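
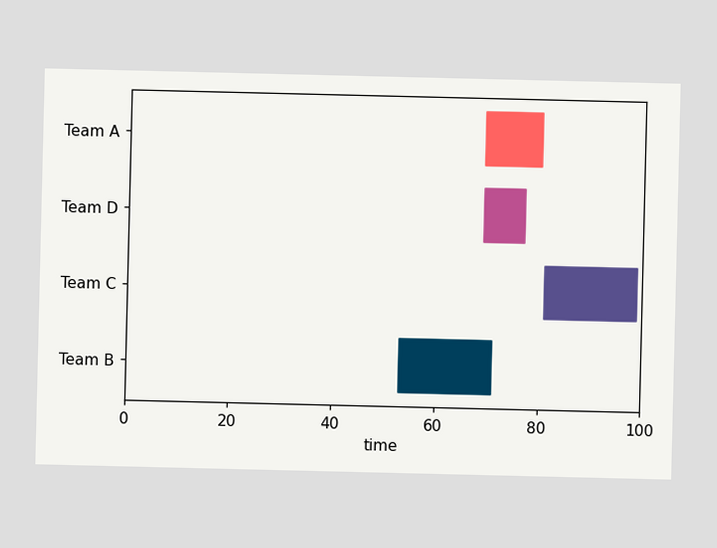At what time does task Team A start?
69

The Team A bar begins at t=69.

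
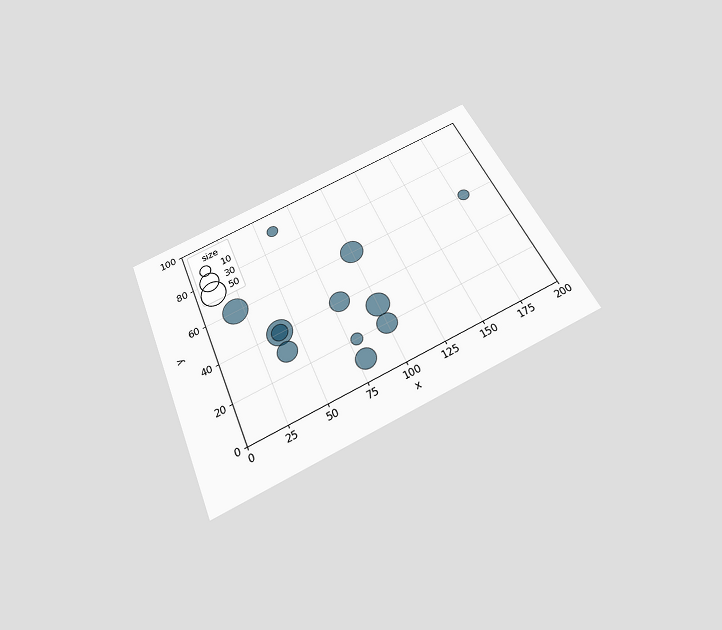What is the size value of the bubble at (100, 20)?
30

The chart is tilted about 24° counter-clockwise and viewed slightly from below. Matching the bubble at (100, 20) against the size legend gives 30.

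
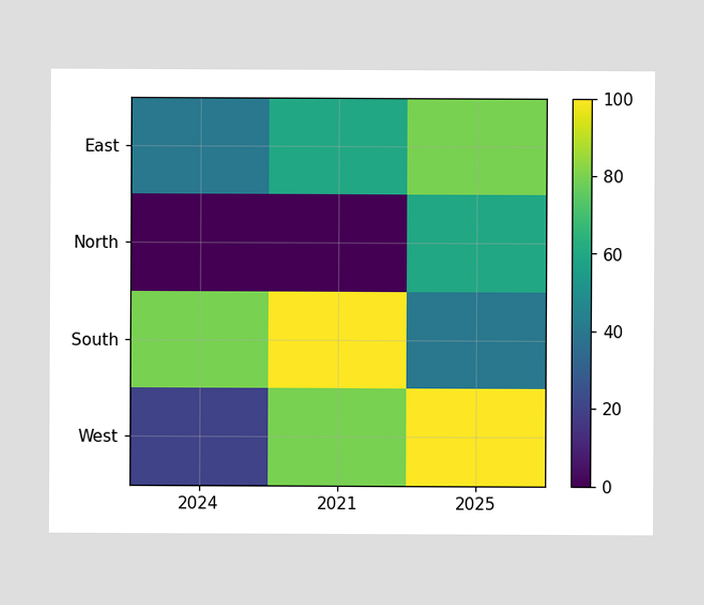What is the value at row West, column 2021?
80

Matching cell (West, 2021) against the colorbar gives 80.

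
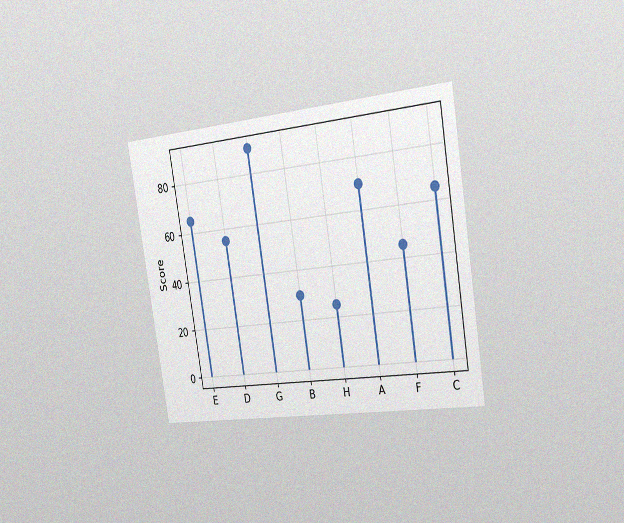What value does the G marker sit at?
The chart is tilted about 9° counter-clockwise and viewed slightly from the right, with some photo noise. The G marker sits at 90.

90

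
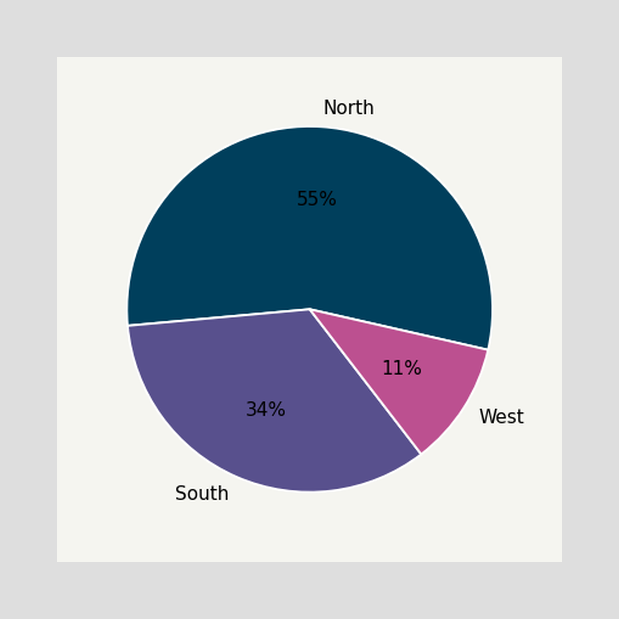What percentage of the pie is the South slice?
The South slice takes up 34% of the pie.

34%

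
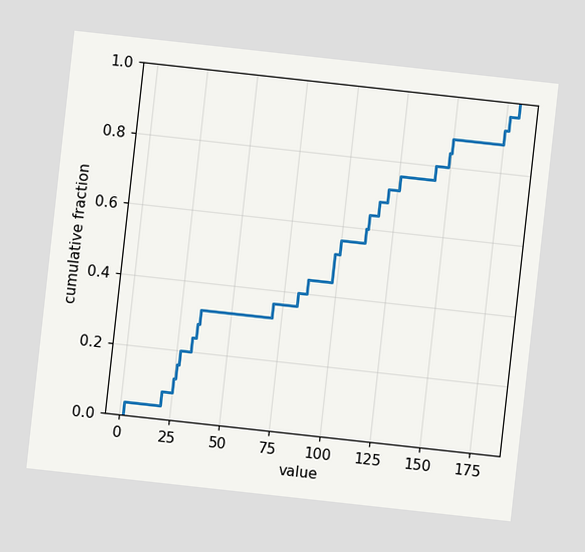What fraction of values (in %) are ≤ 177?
96%

The chart is tilted about 6° clockwise. At x=177 the ECDF step is at 96%.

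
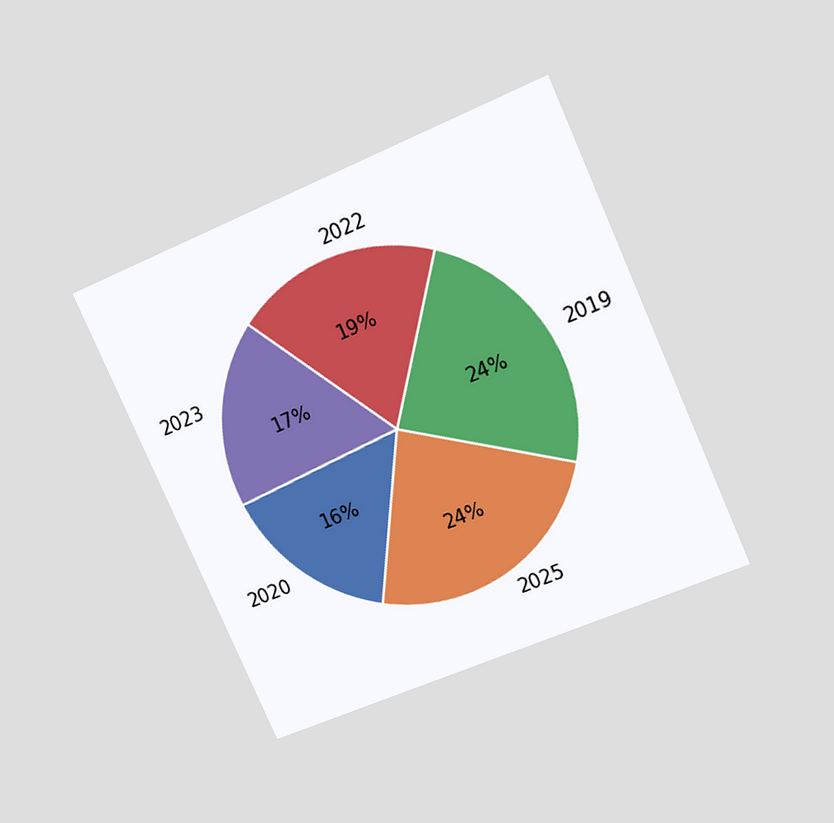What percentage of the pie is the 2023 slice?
The chart is tilted about 24° counter-clockwise and viewed at a slight angle. The 2023 slice takes up 17% of the pie.

17%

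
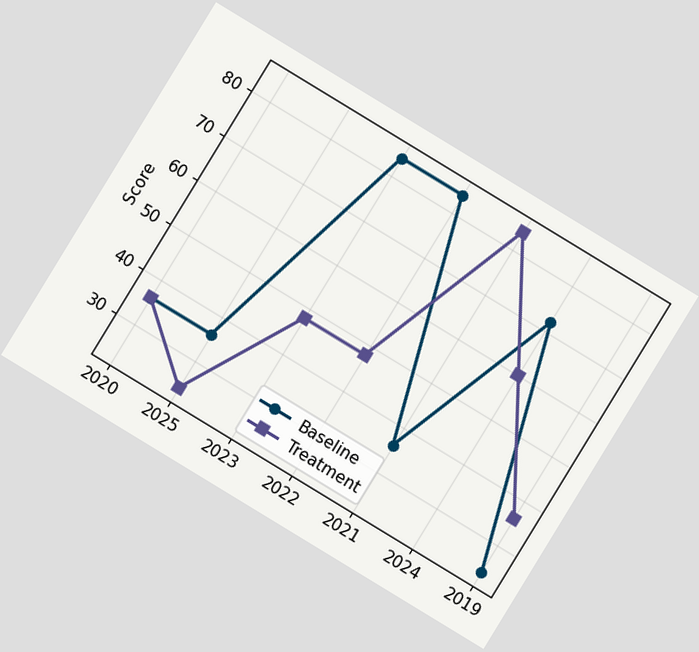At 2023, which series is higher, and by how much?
Baseline, by 36

The chart is tilted about 31° clockwise. At 2023, Baseline sits above the other line by 36.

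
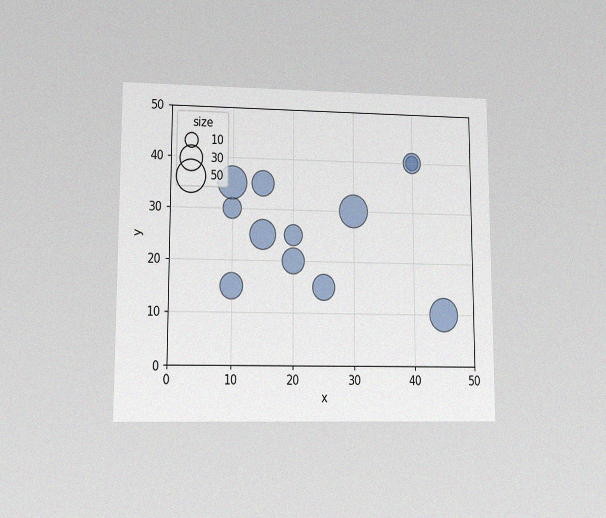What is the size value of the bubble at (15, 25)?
40

The chart is viewed at a slight angle, with some photo noise. Matching the bubble at (15, 25) against the size legend gives 40.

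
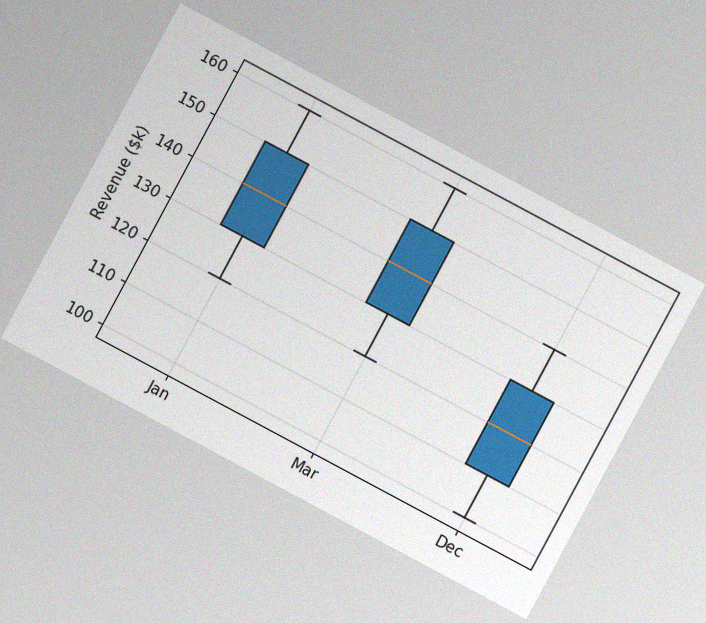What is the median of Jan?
The chart is tilted about 28° clockwise, with some photo noise. The median line in the Jan box sits at $140k.

$140k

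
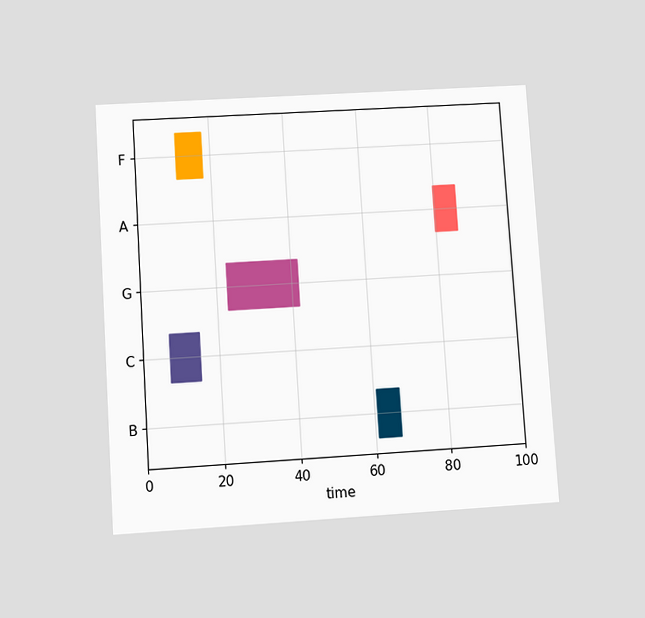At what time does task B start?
The chart is tilted about 4° counter-clockwise and viewed at a slight angle. The B bar begins at t=61.

61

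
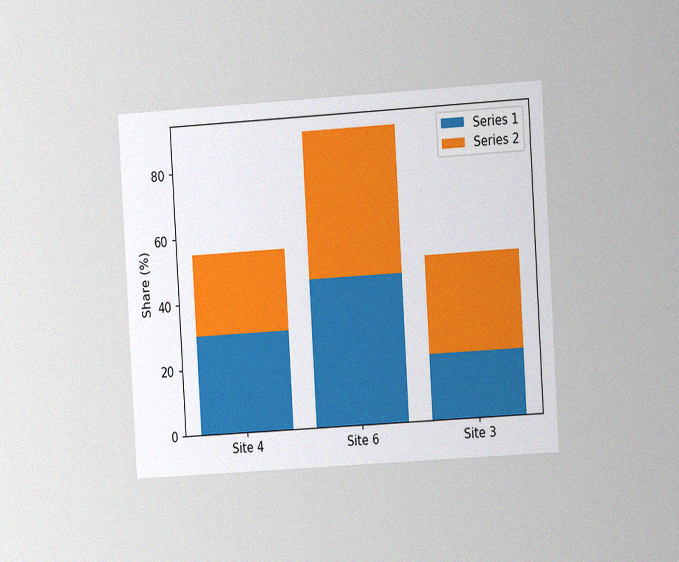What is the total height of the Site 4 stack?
55%

The chart is tilted about 3° counter-clockwise and viewed at a slight angle, with some photo noise. The Site 4 stack's top reaches 55% on the y-axis.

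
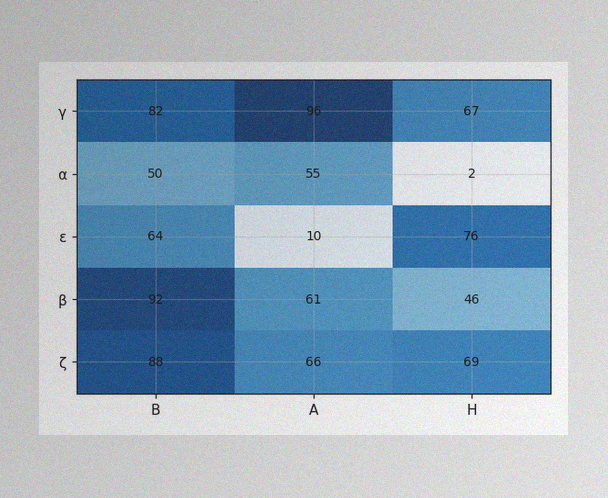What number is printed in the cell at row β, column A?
61

The image has some photo noise and uneven lighting. The (β, A) cell reads 61.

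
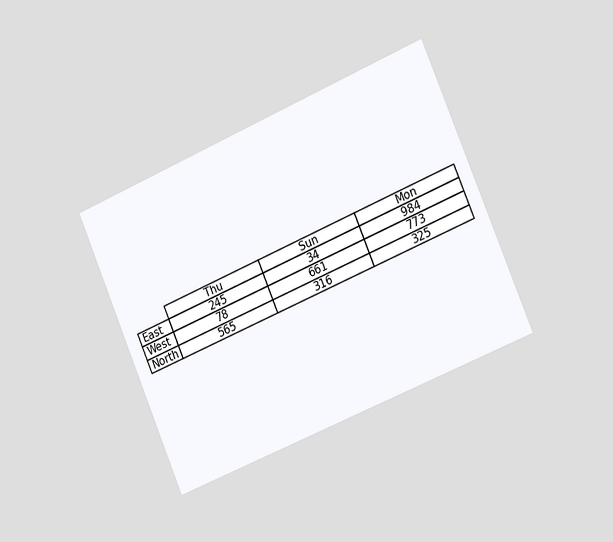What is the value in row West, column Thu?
The chart is tilted about 23° counter-clockwise and viewed slightly from the right. The (West, Thu) cell reads 78.

78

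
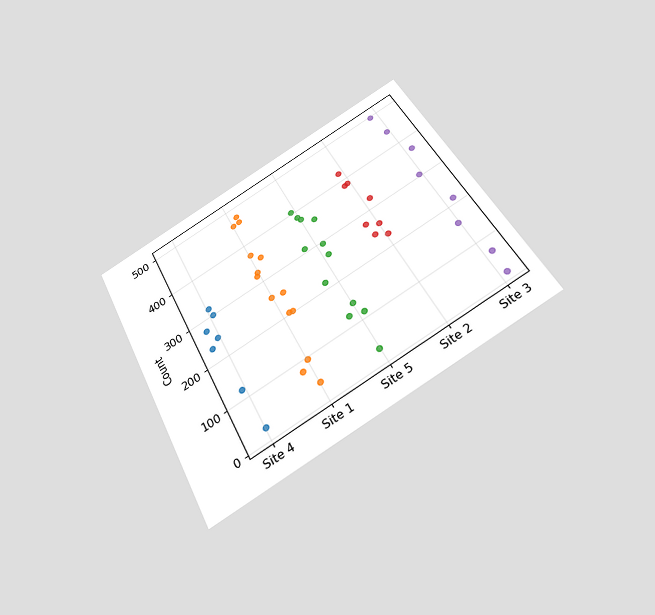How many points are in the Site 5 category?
The chart is tilted about 28° counter-clockwise and viewed slightly from below. Counting the markers in the Site 5 column gives 12.

12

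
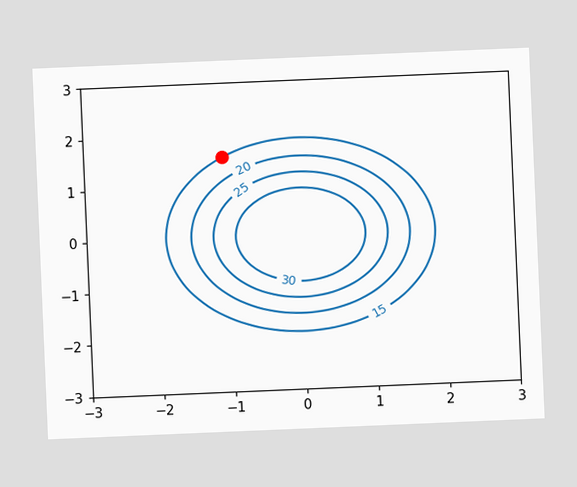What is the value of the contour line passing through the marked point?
The chart is tilted about 2° counter-clockwise. The marked point sits on the contour labelled 15.

15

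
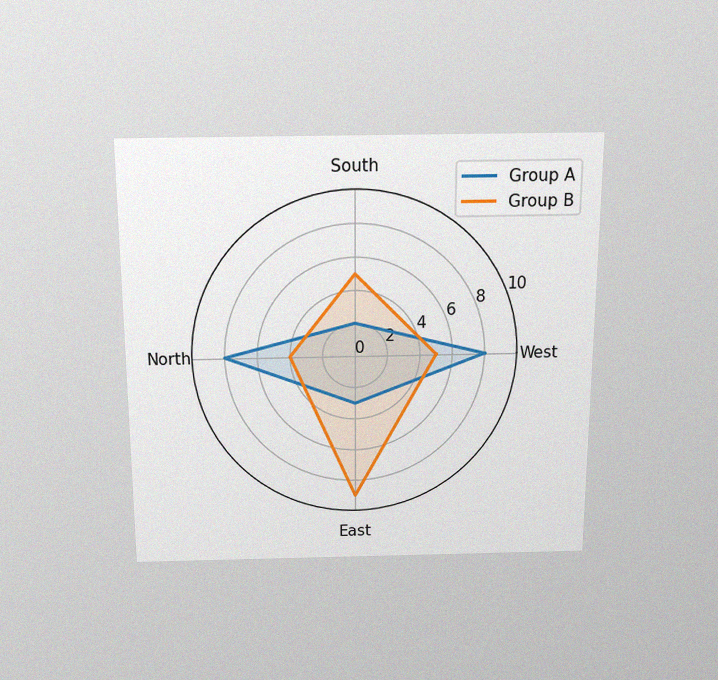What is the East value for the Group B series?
9

The chart is viewed slightly from above, with some photo noise. On the East axis, Group B reaches 9.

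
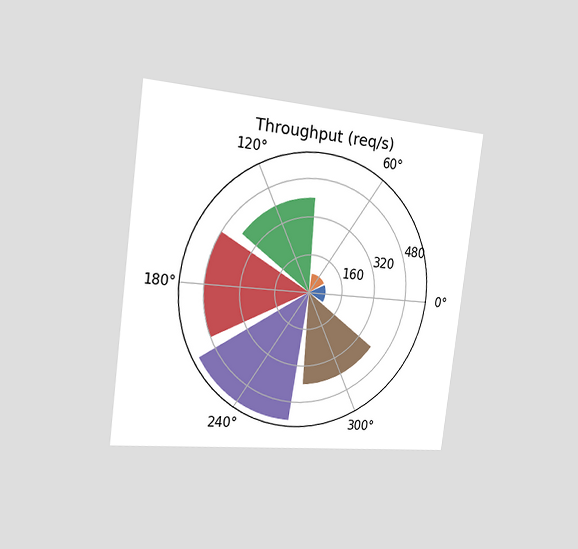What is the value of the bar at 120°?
400req/s

The chart is tilted about 7° clockwise and viewed slightly from the left. The bar at 120° reaches 400req/s on the radial axis.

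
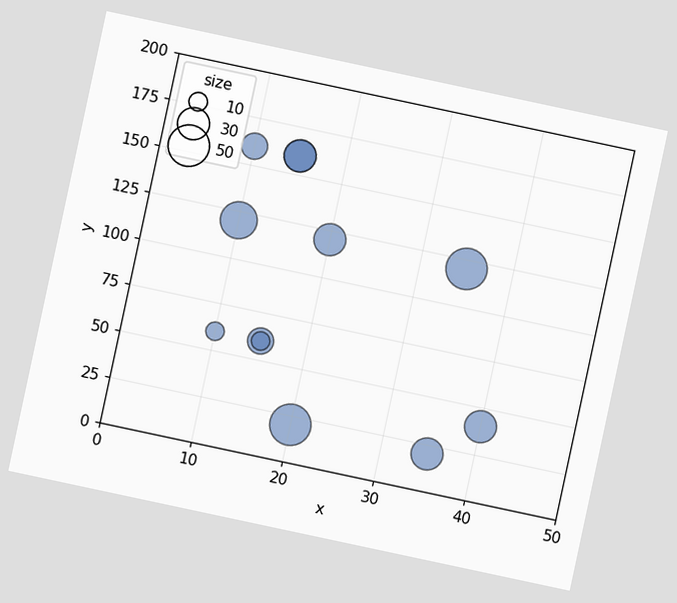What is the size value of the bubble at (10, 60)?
10

The chart is tilted about 12° clockwise. Matching the bubble at (10, 60) against the size legend gives 10.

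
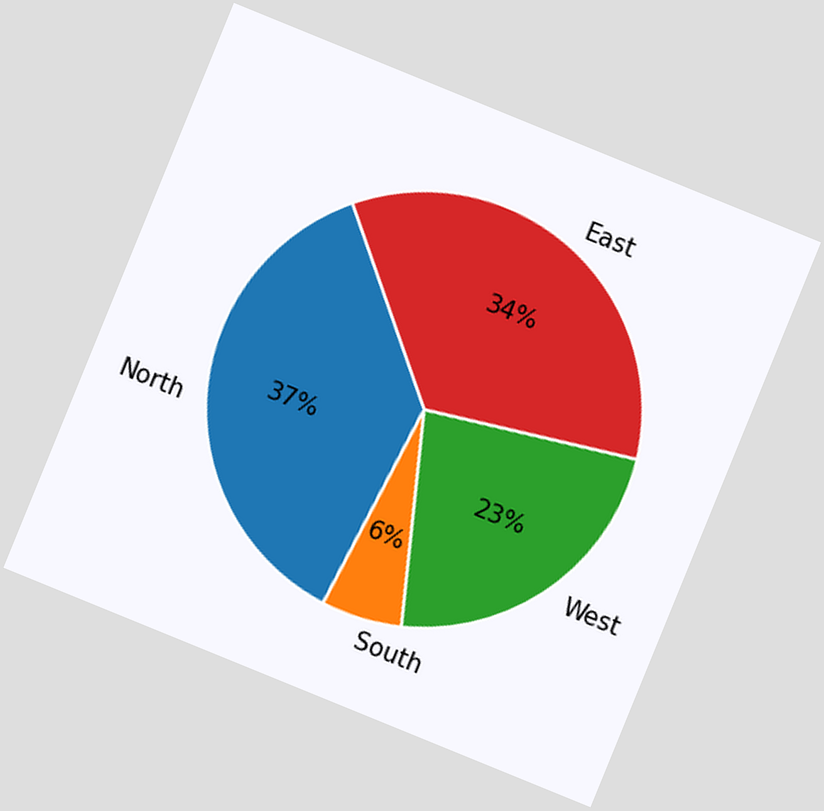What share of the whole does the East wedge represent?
34%

The chart is tilted about 22° clockwise. The East slice takes up 34% of the pie.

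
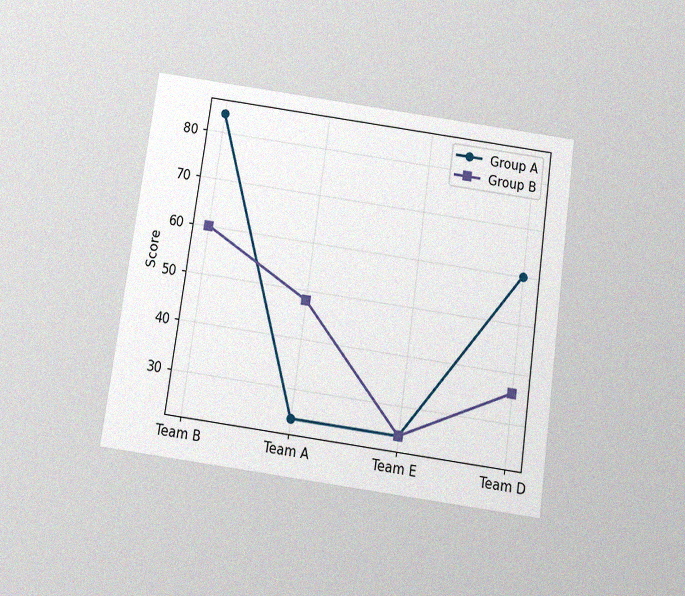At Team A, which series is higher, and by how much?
Group B, by 24

The chart is tilted about 8° clockwise and viewed slightly from below, with some photo noise. At Team A, Group B sits above the other line by 24.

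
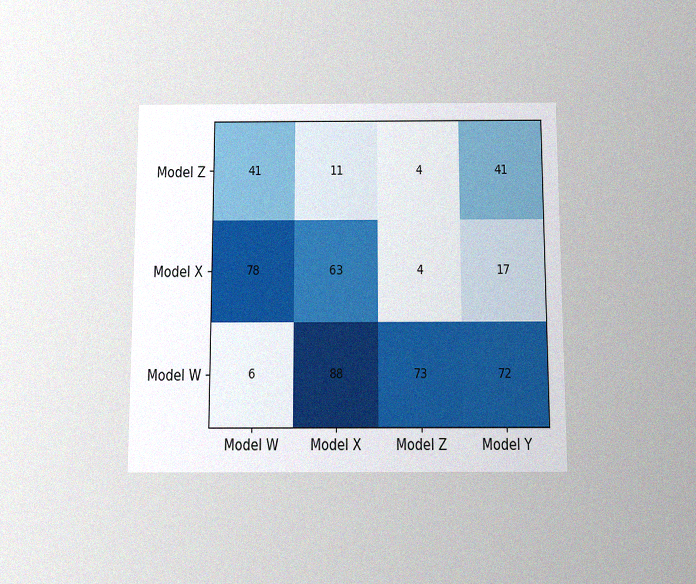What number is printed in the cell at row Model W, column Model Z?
73

The chart is viewed slightly from below, with some photo noise. The (Model W, Model Z) cell reads 73.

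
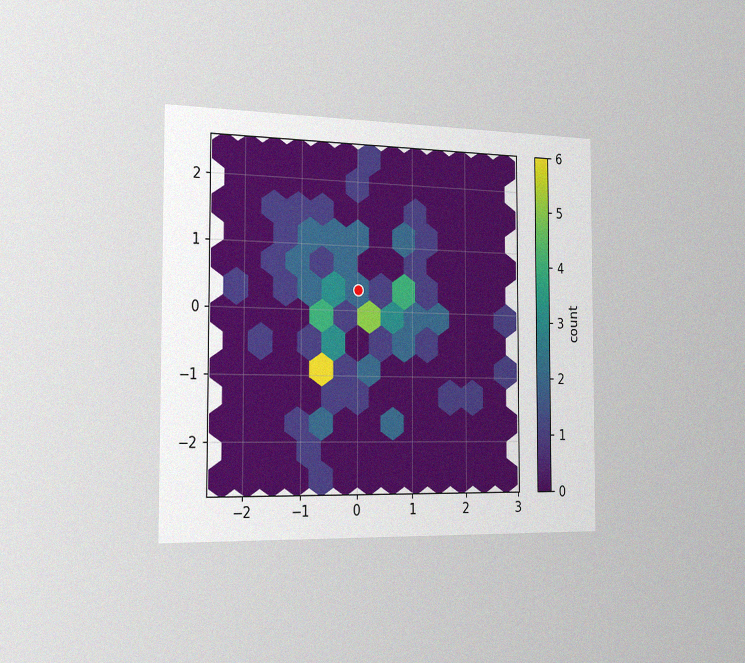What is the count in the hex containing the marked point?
The chart is viewed slightly from the left, with some photo noise. The marked hex reads 2 on the colorbar.

2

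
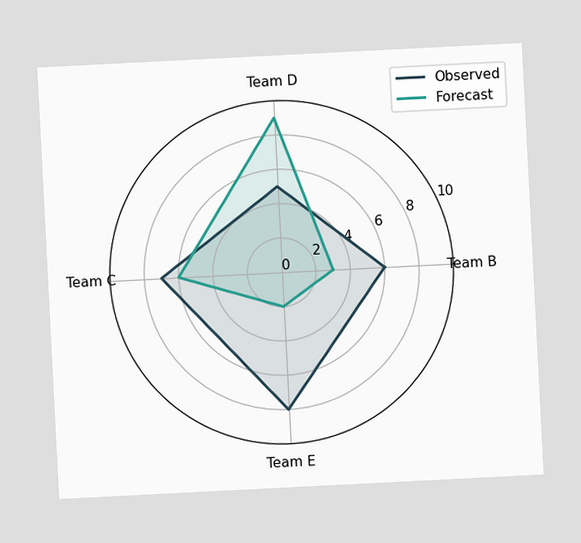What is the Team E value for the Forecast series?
The chart is tilted about 3° counter-clockwise. On the Team E axis, Forecast reaches 2.

2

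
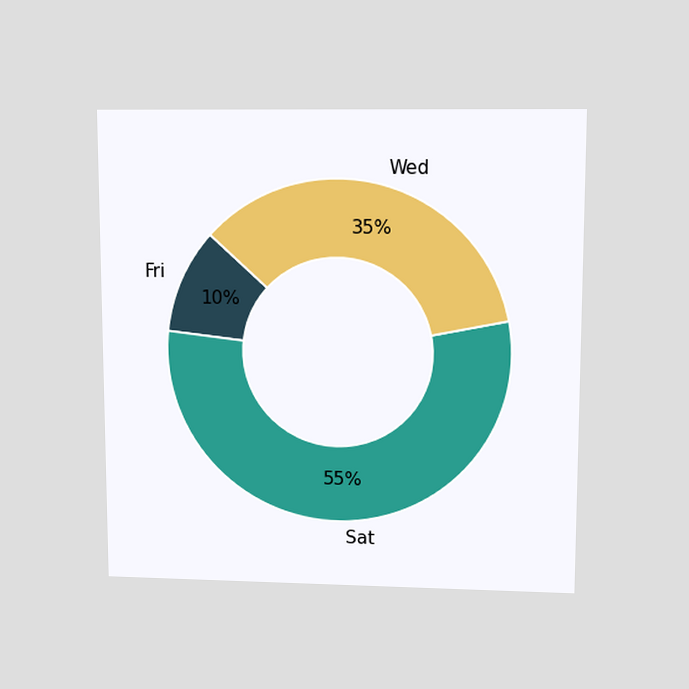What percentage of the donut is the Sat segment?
The chart is viewed at a slight angle. The Sat segment takes up 55% of the ring.

55%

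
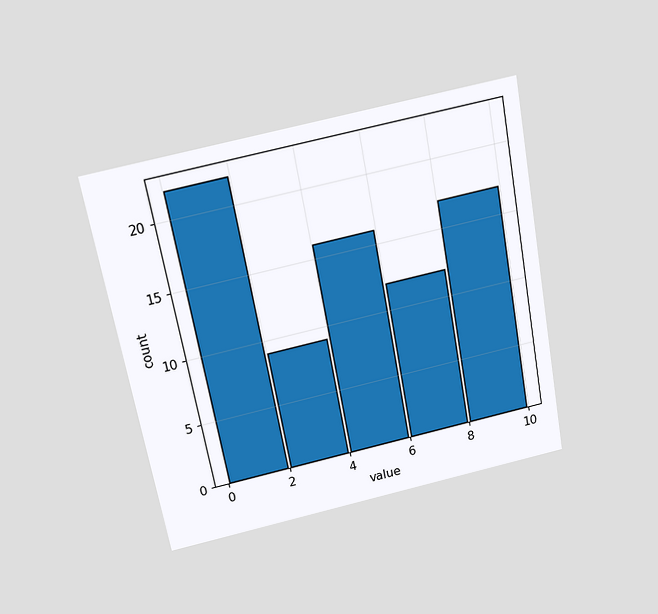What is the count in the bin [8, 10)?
The chart is tilted about 11° counter-clockwise and viewed slightly from above. The [8, 10) bin has height 17.

17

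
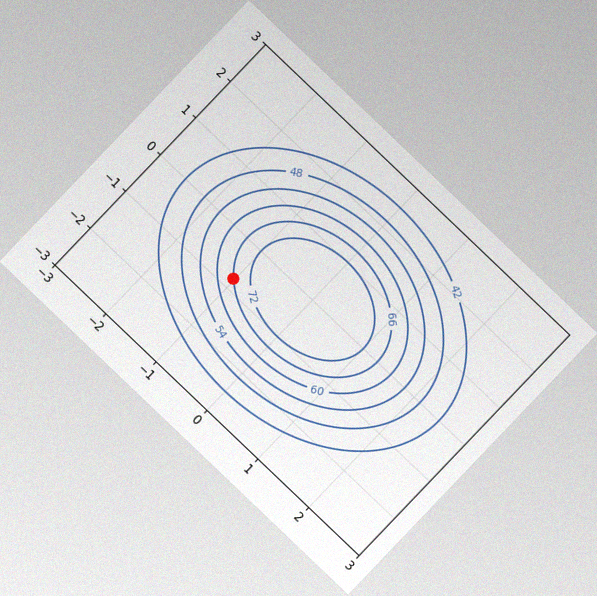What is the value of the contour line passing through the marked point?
66

The chart is tilted about 44° clockwise, with some photo noise. The marked point sits on the contour labelled 66.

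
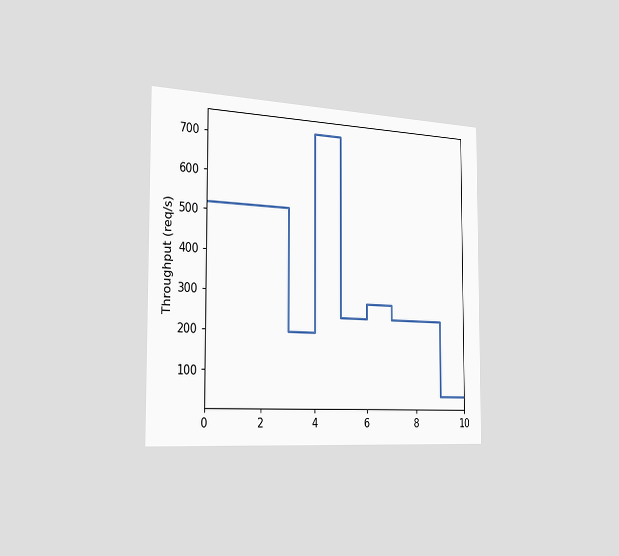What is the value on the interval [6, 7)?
The chart is viewed slightly from the left. On [6, 7) the step sits at 280req/s.

280req/s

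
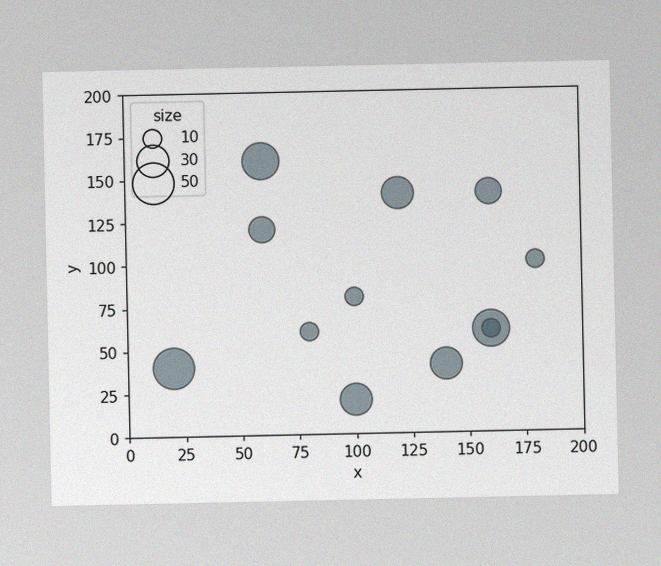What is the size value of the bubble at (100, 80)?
The image has some photo noise and uneven lighting. Matching the bubble at (100, 80) against the size legend gives 10.

10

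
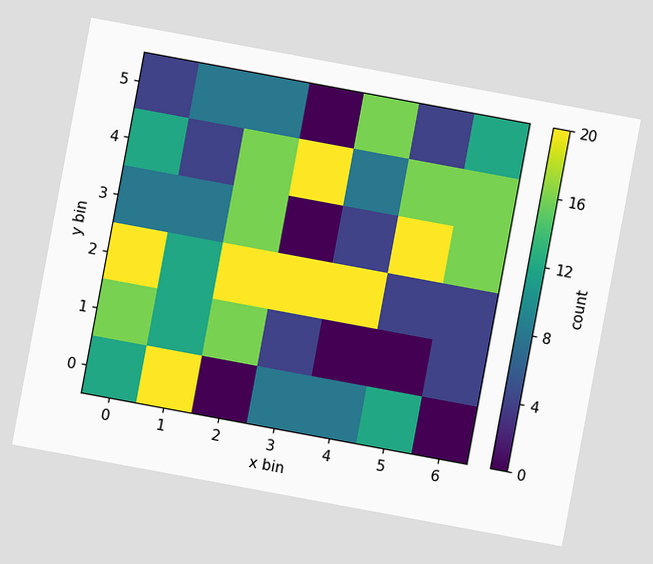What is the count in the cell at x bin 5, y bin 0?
The chart is tilted about 11° clockwise. Matching the cell (5, 0) against the colorbar gives 12.

12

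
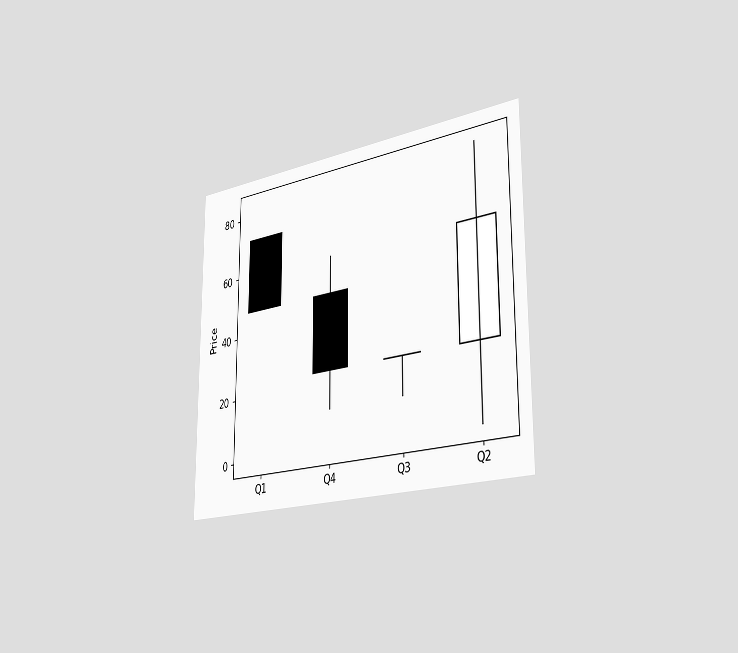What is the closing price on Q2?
The chart is viewed slightly from the right. The Q2 candle closes at 60.

60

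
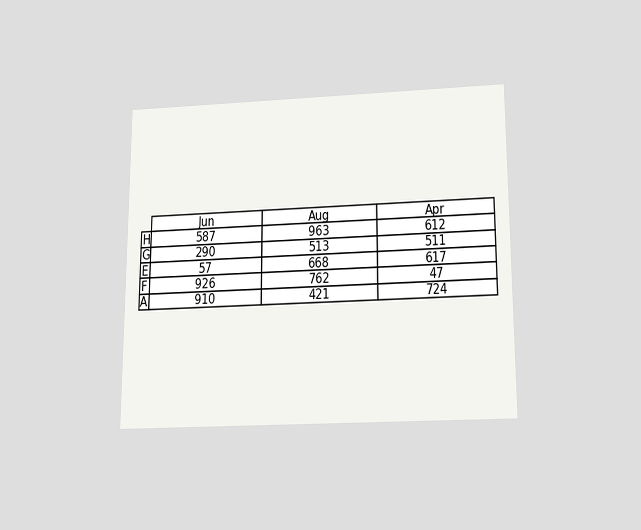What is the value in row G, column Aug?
513

The chart is viewed slightly from below. The (G, Aug) cell reads 513.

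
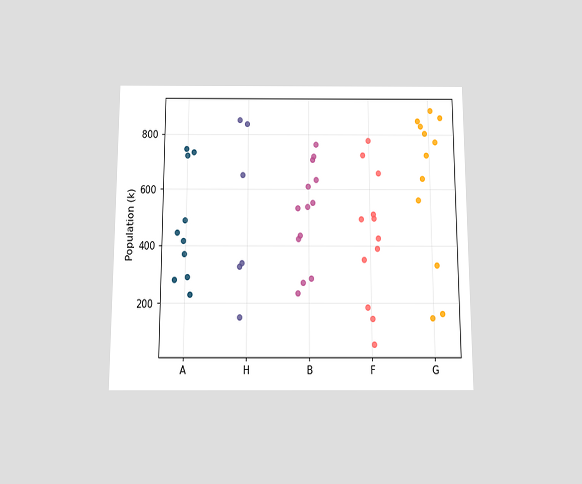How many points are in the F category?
The chart is viewed slightly from below. Counting the markers in the F column gives 12.

12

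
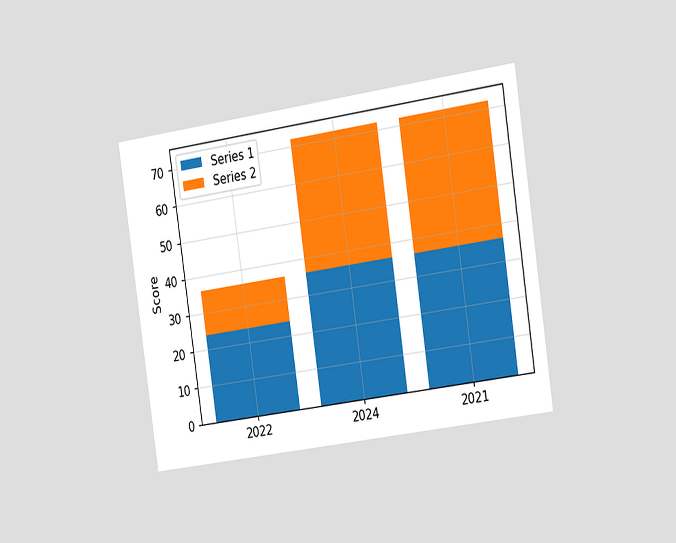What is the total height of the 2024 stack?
The chart is tilted about 8° counter-clockwise and viewed slightly from the right. The 2024 stack's top reaches 72 on the y-axis.

72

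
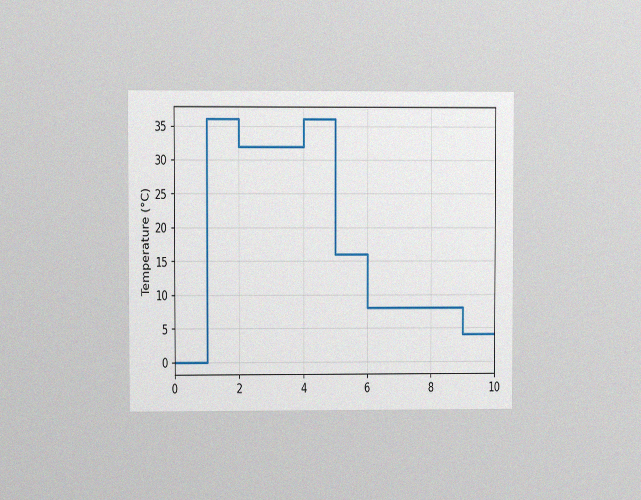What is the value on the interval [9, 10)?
4°C

The chart is viewed at a slight angle, with some photo noise. On [9, 10) the step sits at 4°C.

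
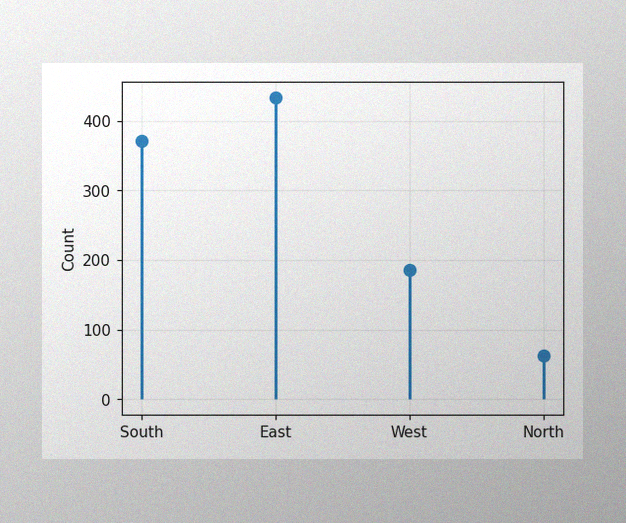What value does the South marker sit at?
The image has some photo noise and uneven lighting. The South marker sits at 372.

372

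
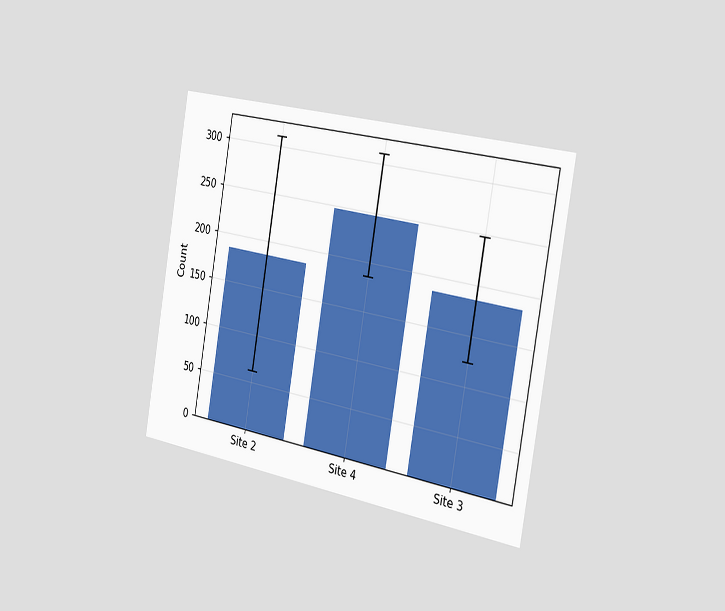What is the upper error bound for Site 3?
248

The chart is tilted about 10° clockwise and viewed slightly from the right. The Site 3 bar's upper whisker reaches 248.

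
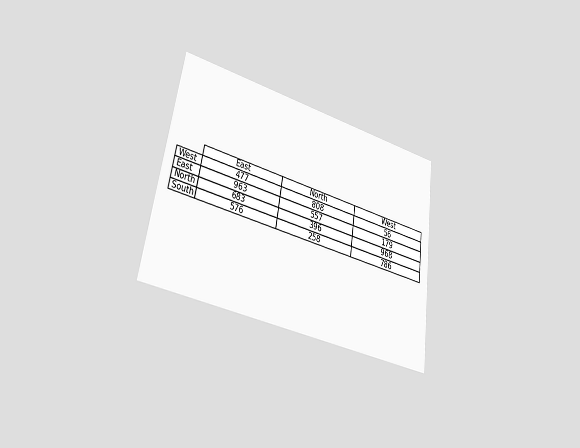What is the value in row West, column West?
56

The chart is tilted about 9° clockwise and viewed at a slight angle. The (West, West) cell reads 56.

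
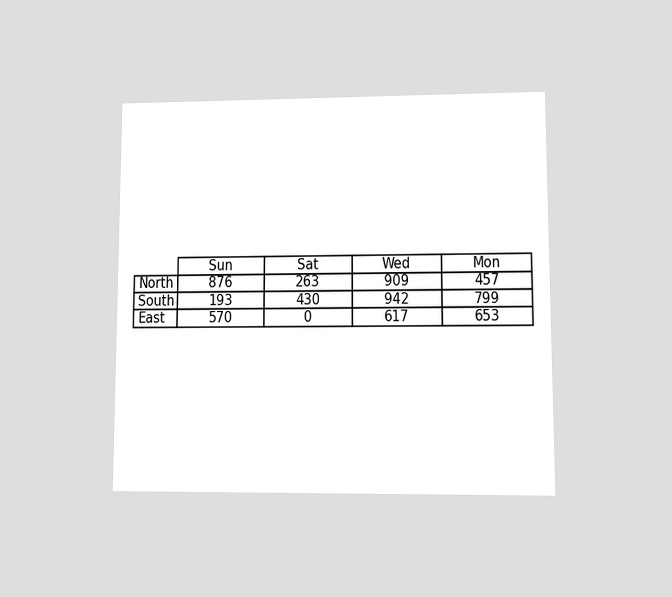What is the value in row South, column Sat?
430

The chart is viewed at a slight angle. The (South, Sat) cell reads 430.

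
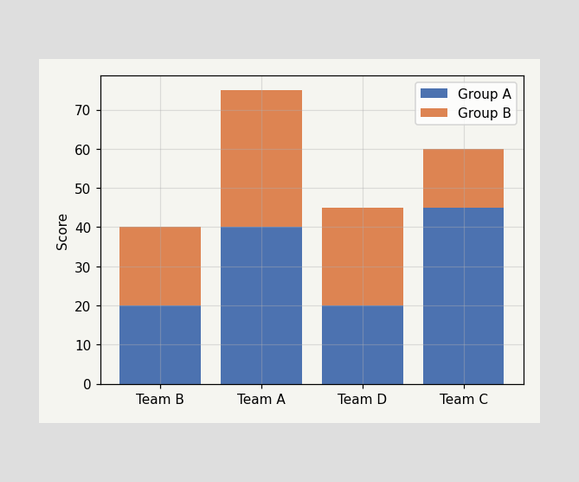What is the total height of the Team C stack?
60

The Team C stack's top reaches 60 on the y-axis.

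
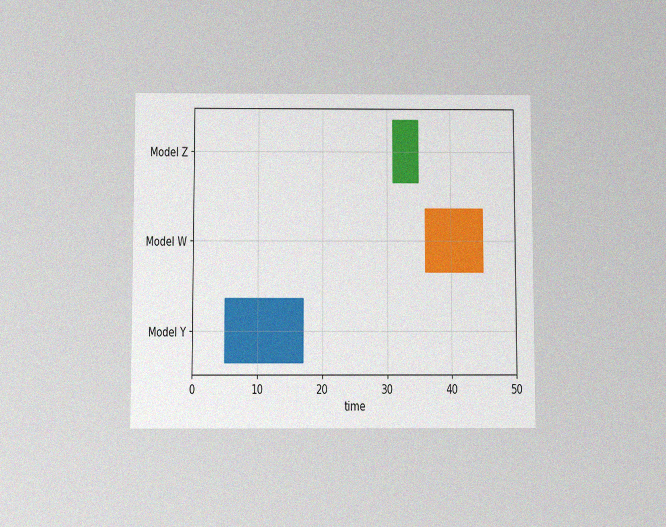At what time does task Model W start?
36

The chart is viewed slightly from below, with some photo noise. The Model W bar begins at t=36.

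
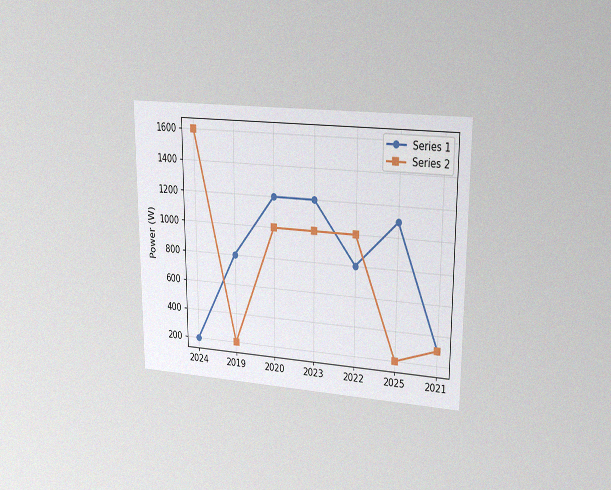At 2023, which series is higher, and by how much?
The chart is viewed at a slight angle, with some photo noise. At 2023, Series 1 sits above the other line by 200W.

Series 1, by 200W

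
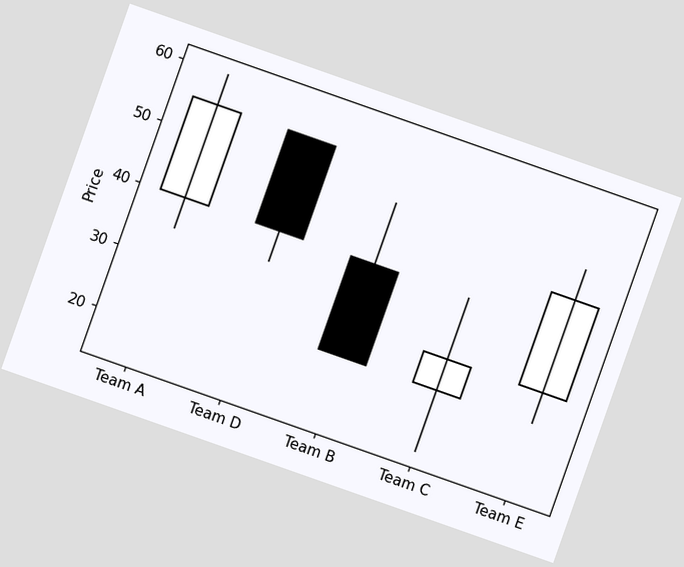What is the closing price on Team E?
The chart is tilted about 19° clockwise. The Team E candle closes at 45.

45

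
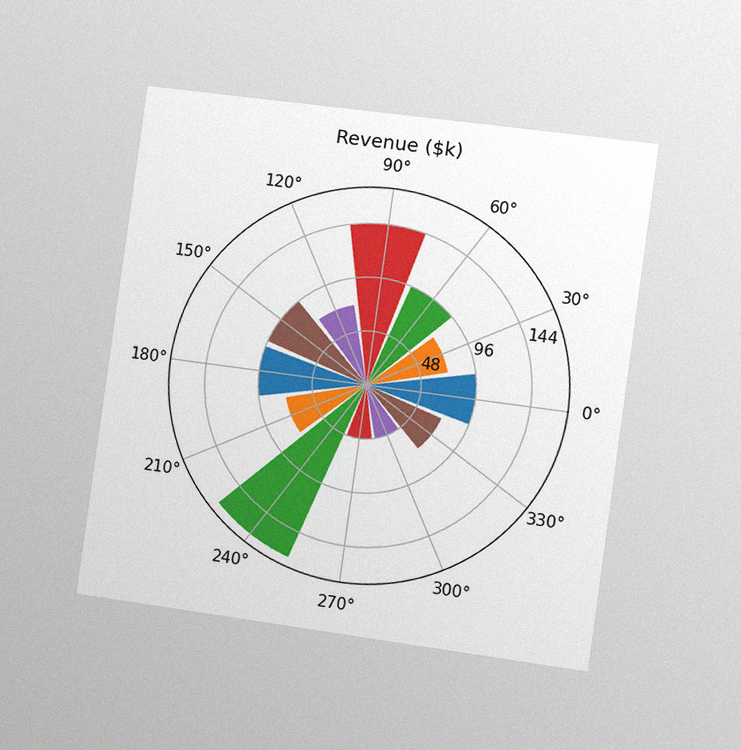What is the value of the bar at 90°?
$144k

The chart is tilted about 8° clockwise and viewed slightly from the right, with some photo noise. The bar at 90° reaches $144k on the radial axis.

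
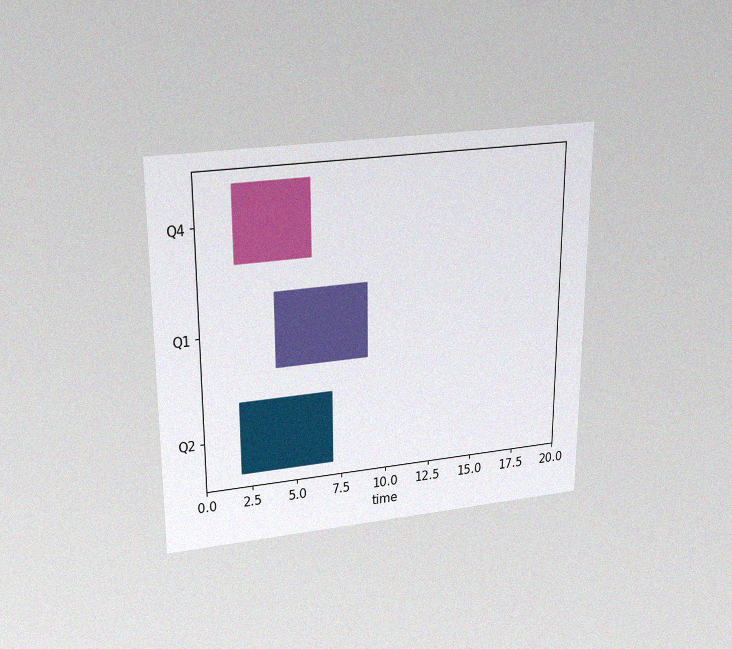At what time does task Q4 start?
The chart is viewed slightly from above, with some photo noise. The Q4 bar begins at t=2.

2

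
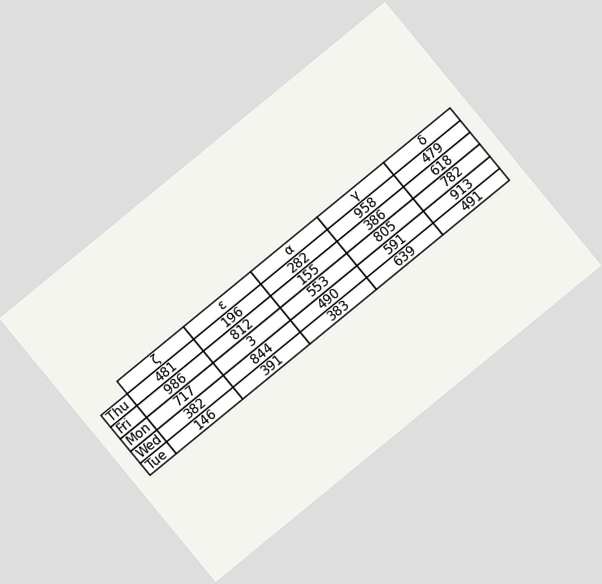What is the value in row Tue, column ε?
The chart is tilted about 39° counter-clockwise. The (Tue, ε) cell reads 391.

391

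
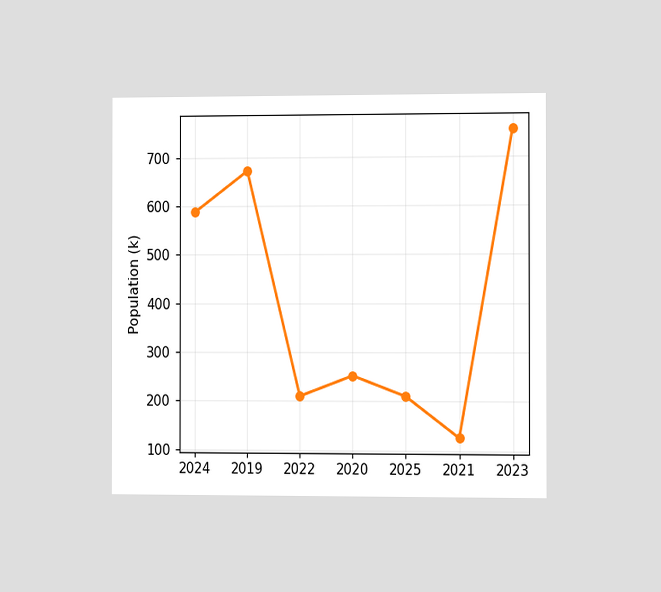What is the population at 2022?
The chart is viewed slightly from the right. At 2022, the line is at 210k.

210k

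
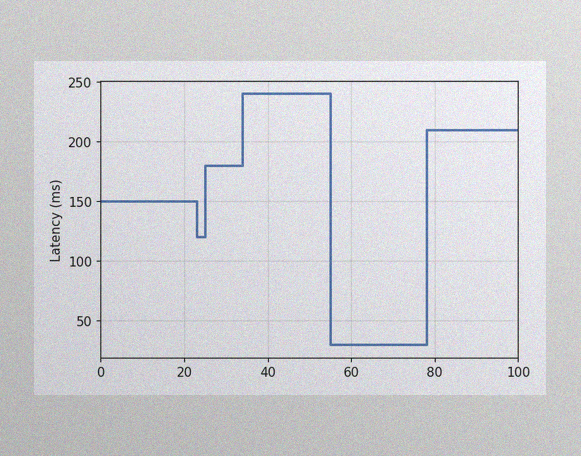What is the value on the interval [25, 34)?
The image has some photo noise and uneven lighting. On [25, 34) the step sits at 180ms.

180ms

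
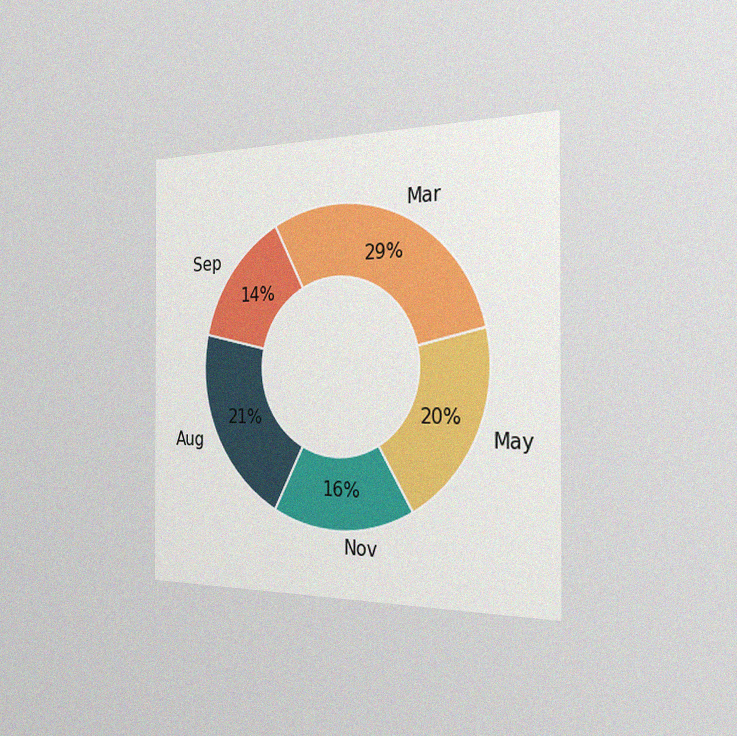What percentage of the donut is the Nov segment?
16%

The chart is viewed slightly from the right, with some photo noise. The Nov segment takes up 16% of the ring.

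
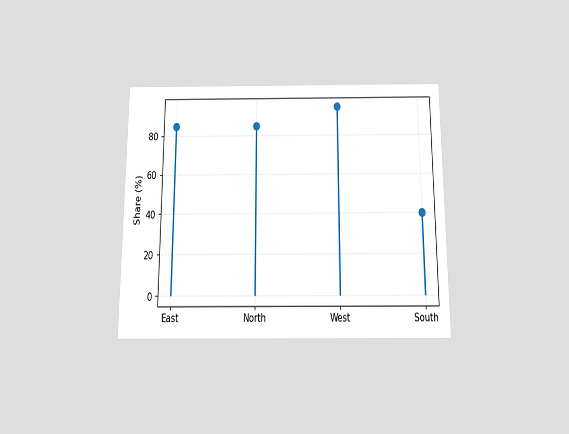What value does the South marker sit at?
40%

The chart is viewed slightly from below. The South marker sits at 40%.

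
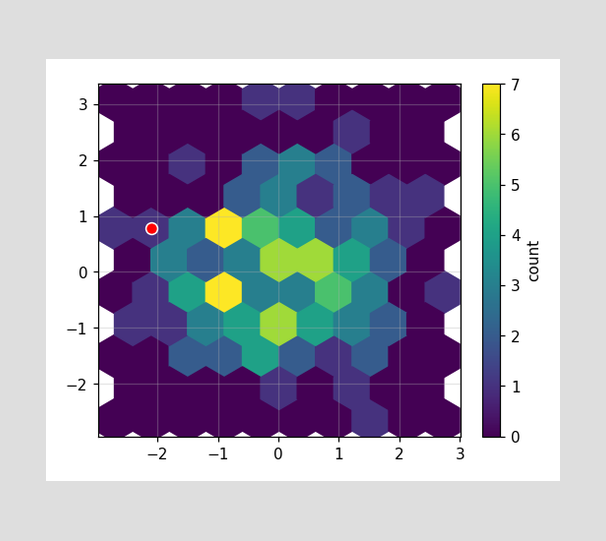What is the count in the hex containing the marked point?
The marked hex reads 1 on the colorbar.

1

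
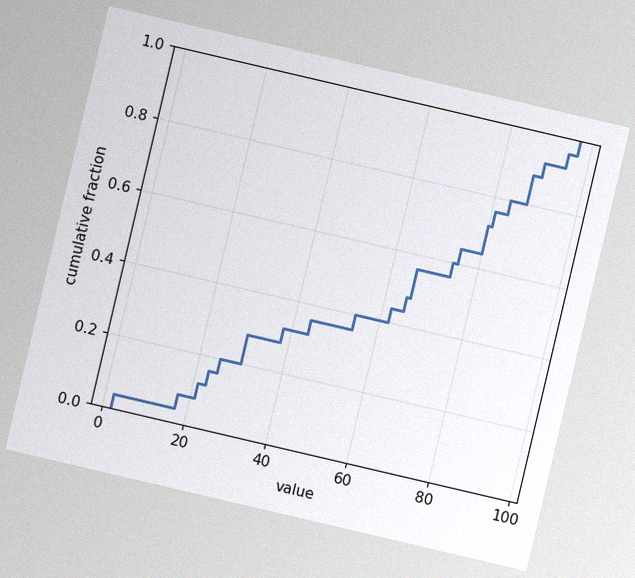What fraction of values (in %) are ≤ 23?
The chart is tilted about 13° clockwise, with some photo noise. At x=23 the ECDF step is at 16%.

16%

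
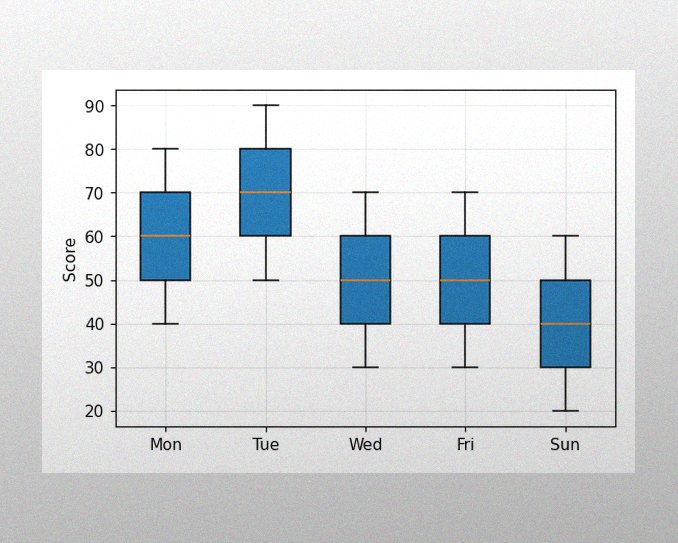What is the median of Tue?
The image has some photo noise and uneven lighting. The median line in the Tue box sits at 70.

70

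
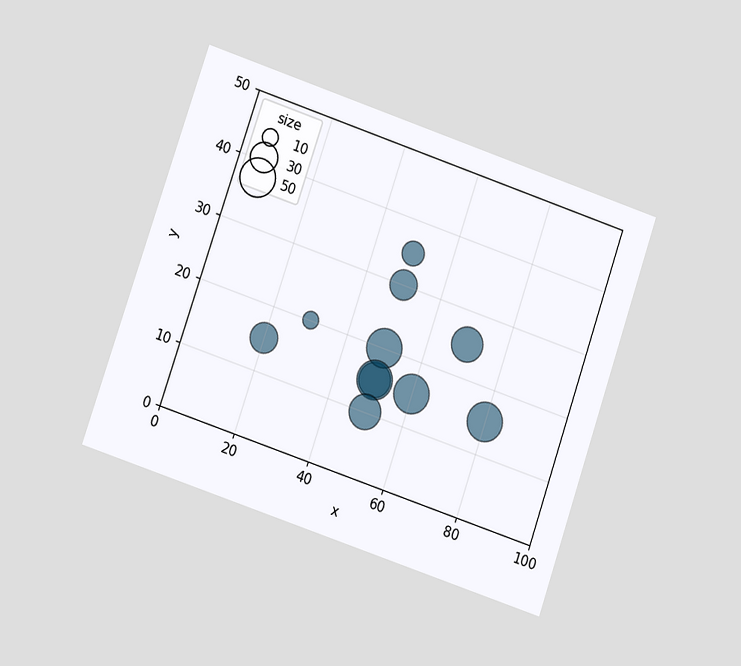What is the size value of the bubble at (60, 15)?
The chart is tilted about 19° clockwise and viewed at a slight angle. Matching the bubble at (60, 15) against the size legend gives 50.

50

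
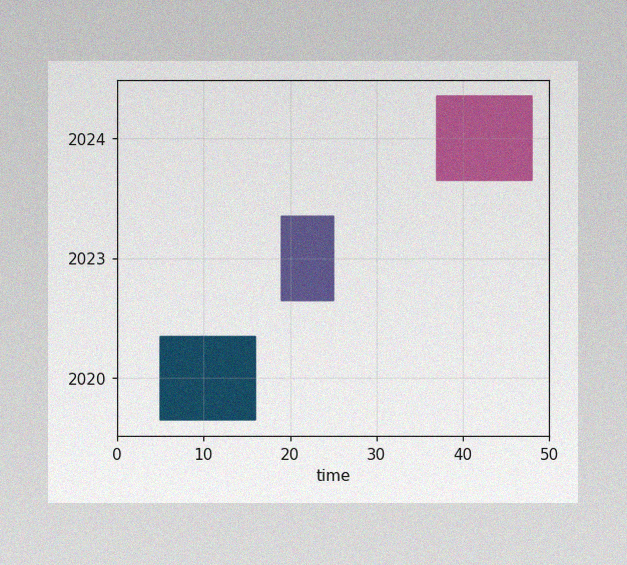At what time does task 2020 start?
5

The image has some photo noise and uneven lighting. The 2020 bar begins at t=5.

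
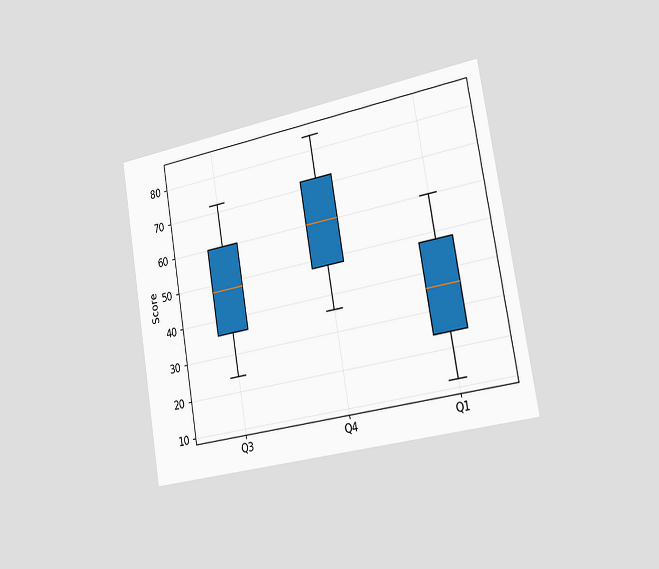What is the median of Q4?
60

The chart is tilted about 10° counter-clockwise and viewed slightly from the right. The median line in the Q4 box sits at 60.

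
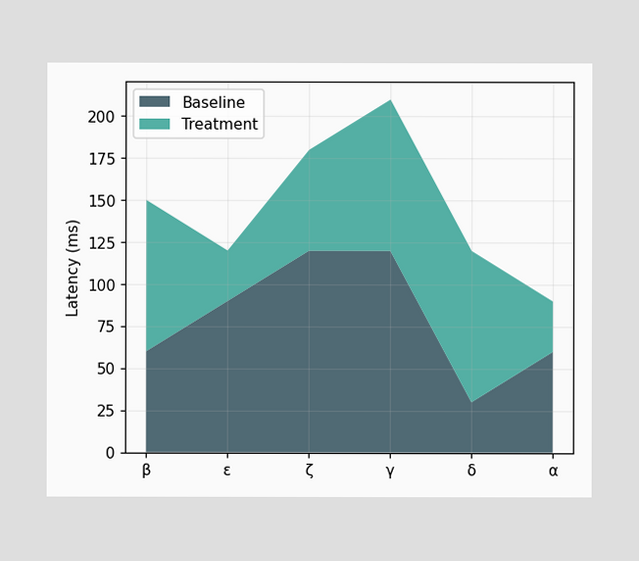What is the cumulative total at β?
150ms

The stacked total at β reaches 150ms.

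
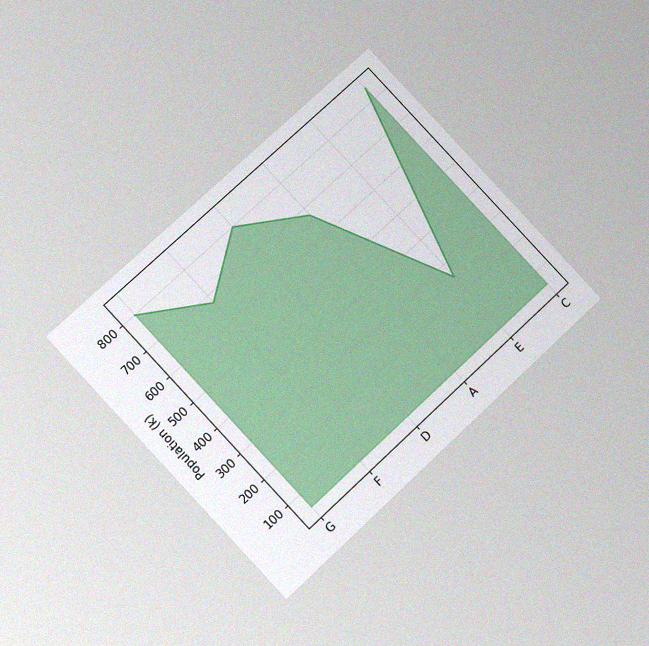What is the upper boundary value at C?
The chart is tilted about 43° counter-clockwise and viewed at a slight angle, with some photo noise. At C the upper boundary is at 840k.

840k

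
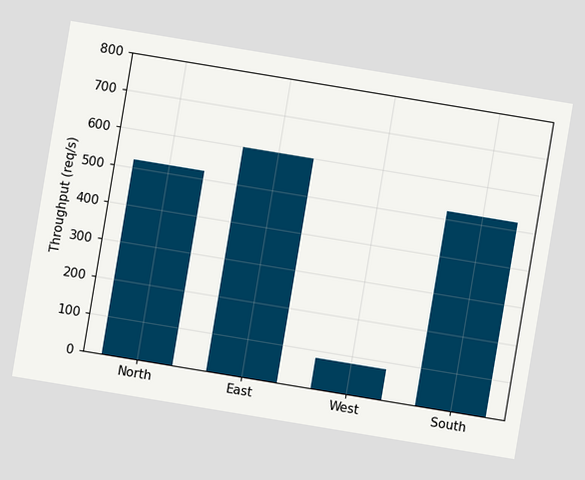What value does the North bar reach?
The chart is tilted about 9° clockwise. Reading along the chart's y-axis, the North bar reaches 520req/s.

520req/s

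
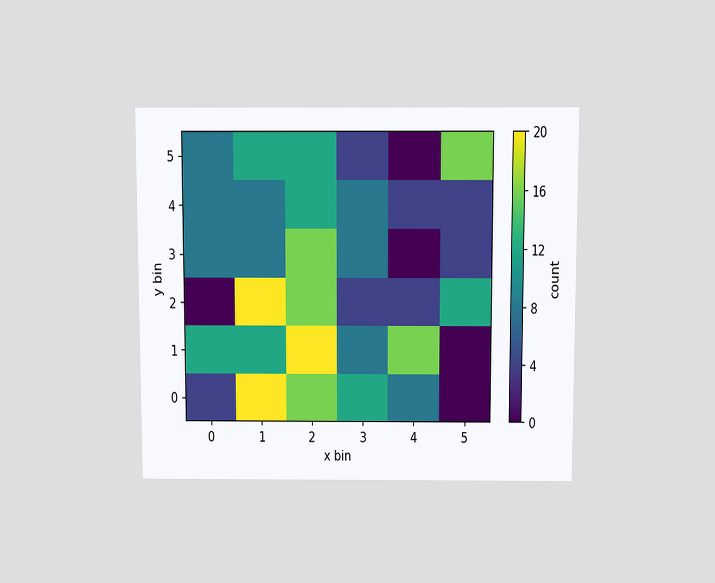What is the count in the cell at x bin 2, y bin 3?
16

The chart is viewed slightly from above. Matching the cell (2, 3) against the colorbar gives 16.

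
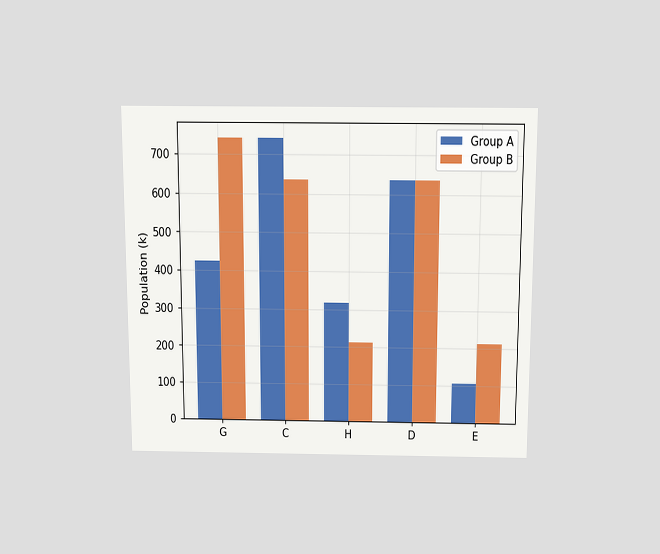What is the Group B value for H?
The chart is viewed slightly from above. The Group B bar at H reaches 212k on the y-axis.

212k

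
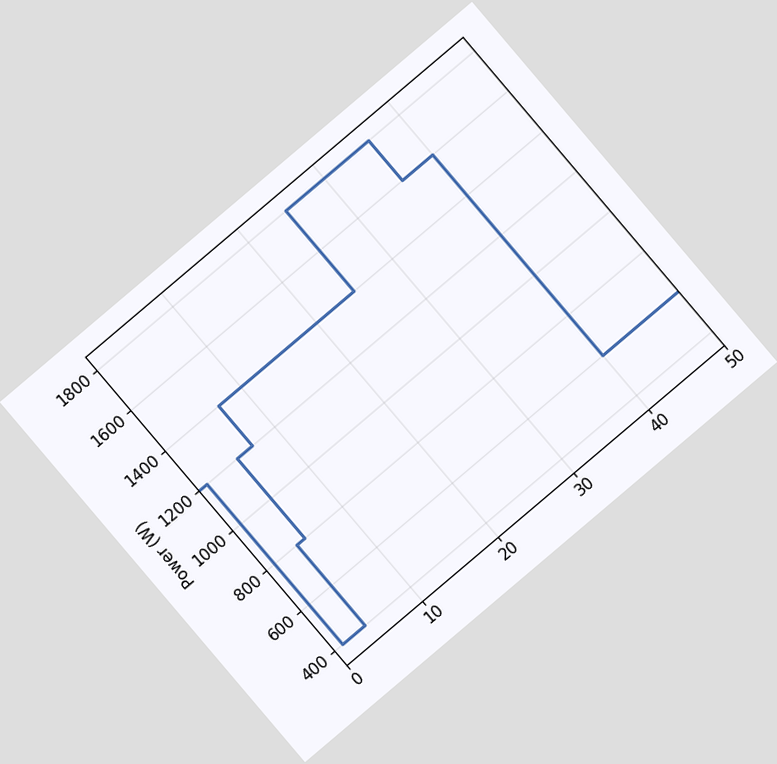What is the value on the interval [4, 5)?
800W

The chart is tilted about 40° counter-clockwise. On [4, 5) the step sits at 800W.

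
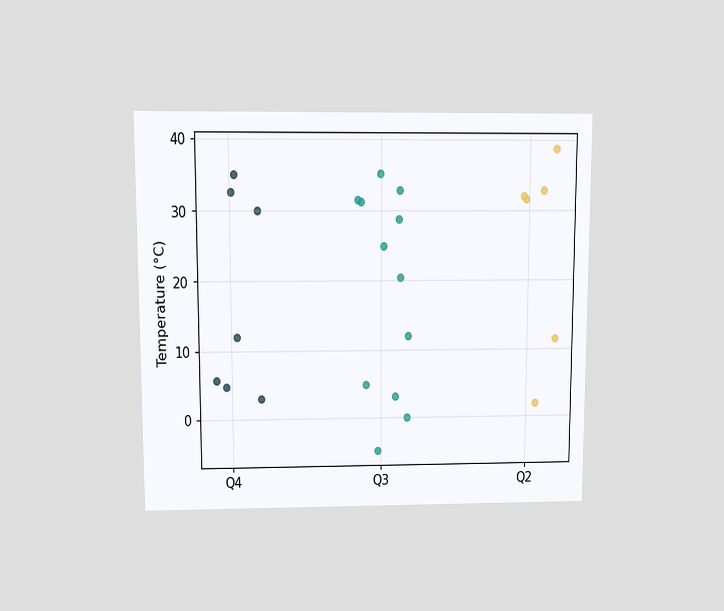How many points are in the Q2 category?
6

The chart is viewed at a slight angle. Counting the markers in the Q2 column gives 6.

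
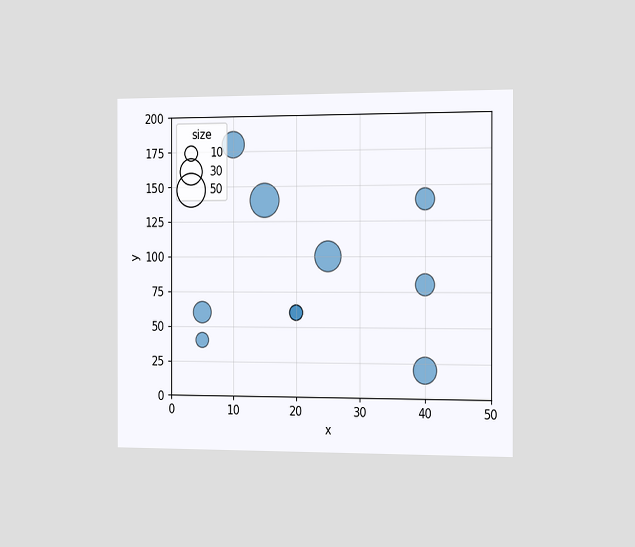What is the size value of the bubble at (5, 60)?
The chart is viewed slightly from the right. Matching the bubble at (5, 60) against the size legend gives 20.

20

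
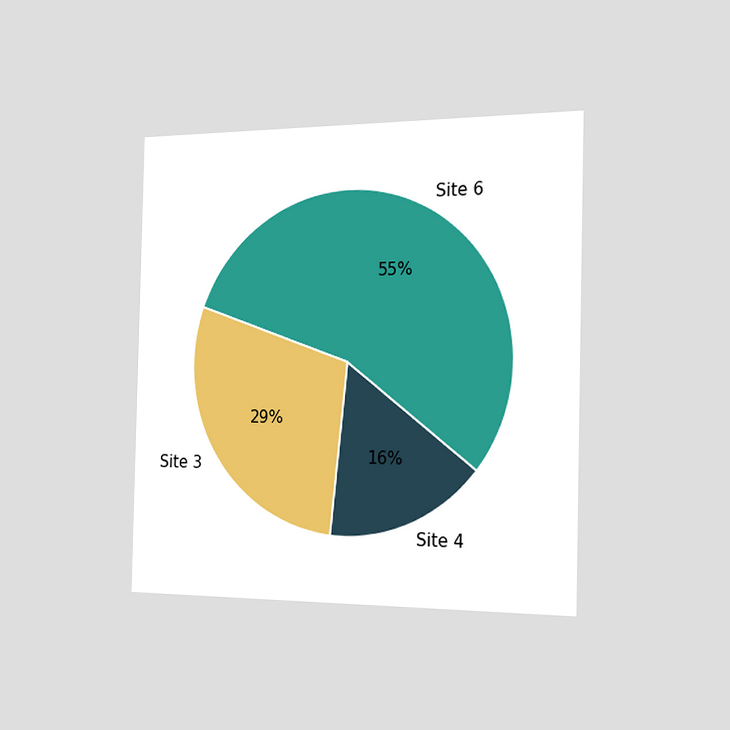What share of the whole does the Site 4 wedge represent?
The chart is viewed slightly from the right. The Site 4 slice takes up 16% of the pie.

16%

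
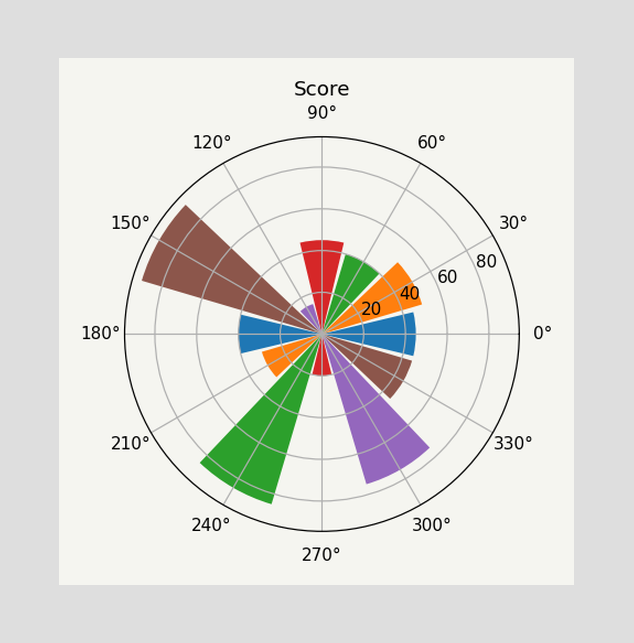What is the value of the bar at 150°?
90

The bar at 150° reaches 90 on the radial axis.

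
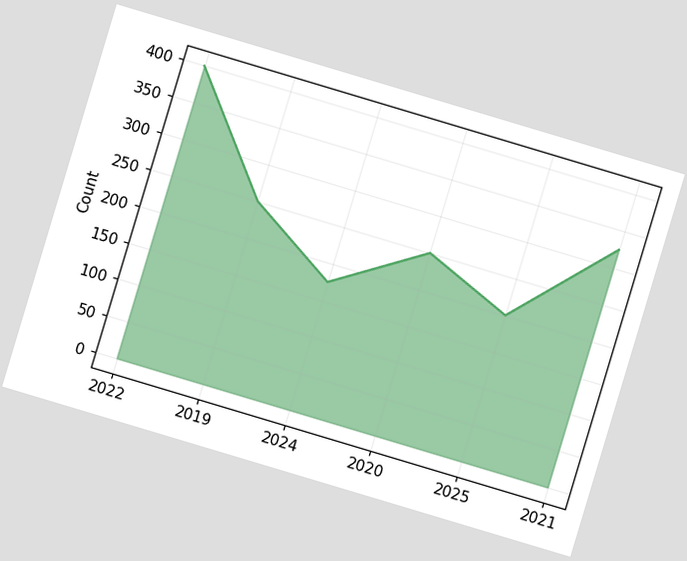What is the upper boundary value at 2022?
The chart is tilted about 17° clockwise. At 2022 the upper boundary is at 400.

400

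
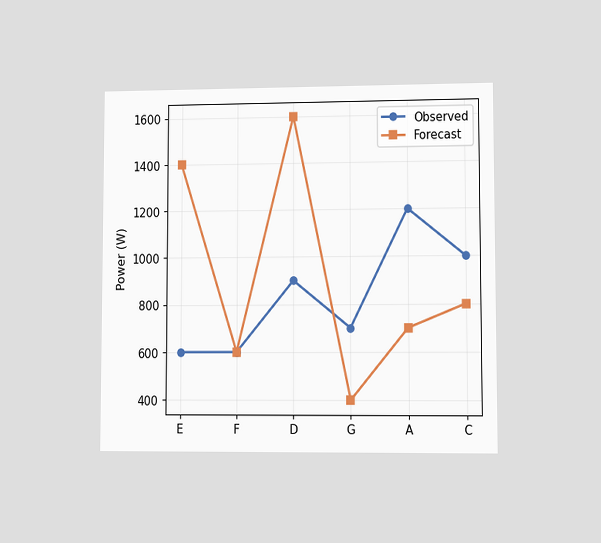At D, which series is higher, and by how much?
The chart is viewed at a slight angle. At D, Forecast sits above the other line by 700W.

Forecast, by 700W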